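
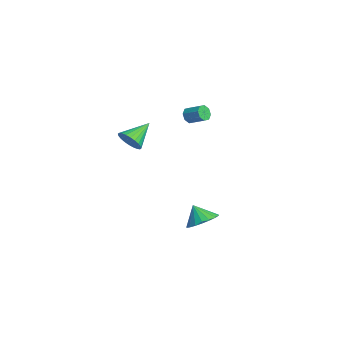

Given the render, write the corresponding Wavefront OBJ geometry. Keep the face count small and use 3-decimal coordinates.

v -0.613 -4.55 -0.323
v 0.045 -4.08 -0.459
v -1.347 -3.27 0.543
v -0.135 -4.011 -0.714
v -0.388 -4.023 -0.91
v -0.675 -4.116 -1.016
v -0.953 -4.275 -1.017
v -1.179 -4.476 -0.912
v -1.318 -4.688 -0.717
v -1.351 -4.879 -0.462
v -1.271 -5.019 -0.186
v -1.091 -5.089 0.069
v -0.838 -5.076 0.265
v -0.551 -4.983 0.371
v -0.273 -4.824 0.371
v -0.047 -4.623 0.266
v 0.093 -4.412 0.072
v 0.125 -4.221 -0.183
v 3.956 -1.635 -4.409
v 4.705 -2.222 -4.221
v 3.404 -2.025 -3.431
v 4.814 -1.859 -4.014
v 4.752 -1.451 -3.887
v 4.533 -1.08 -3.862
v 4.2 -0.818 -3.946
v 3.819 -0.719 -4.122
v 3.465 -0.801 -4.355
v 3.208 -1.048 -4.598
v 3.099 -1.411 -4.804
v 3.16 -1.819 -4.932
v 3.379 -2.19 -4.957
v 3.713 -2.452 -4.873
v 4.094 -2.551 -4.697
v 4.448 -2.469 -4.464
v -3.907 -0.358 -0.524
v -3.528 -0.456 -0.938
v -2.814 0.24 -0.45
v -3.193 0.338 -0.036
v -3.792 -0.121 -1.03
v -3.079 0.575 -0.542
v -4.124 0.075 -0.825
v -3.41 0.771 -0.337
v -4.328 0.017 -0.444
v -3.614 0.714 0.044
v -4.286 -0.26 -0.11
v -3.572 0.436 0.378
v -4.021 -0.595 -0.018
v -3.308 0.101 0.47
v -3.69 -0.791 -0.223
v -2.976 -0.095 0.265
v -3.486 -0.734 -0.604
v -2.772 -0.037 -0.116
f 2 1 4
f 2 4 3
f 4 1 5
f 4 5 3
f 5 1 6
f 5 6 3
f 6 1 7
f 6 7 3
f 7 1 8
f 7 8 3
f 8 1 9
f 8 9 3
f 9 1 10
f 9 10 3
f 10 1 11
f 10 11 3
f 11 1 12
f 11 12 3
f 12 1 13
f 12 13 3
f 13 1 14
f 13 14 3
f 14 1 15
f 14 15 3
f 15 1 16
f 15 16 3
f 16 1 17
f 16 17 3
f 17 1 18
f 17 18 3
f 18 1 2
f 18 2 3
f 20 19 22
f 20 22 21
f 22 19 23
f 22 23 21
f 23 19 24
f 23 24 21
f 24 19 25
f 24 25 21
f 25 19 26
f 25 26 21
f 26 19 27
f 26 27 21
f 27 19 28
f 27 28 21
f 28 19 29
f 28 29 21
f 29 19 30
f 29 30 21
f 30 19 31
f 30 31 21
f 31 19 32
f 31 32 21
f 32 19 33
f 32 33 21
f 33 19 34
f 33 34 21
f 34 19 20
f 34 20 21
f 36 35 39
f 36 39 37
f 37 39 40
f 37 40 38
f 39 35 41
f 39 41 40
f 40 41 42
f 40 42 38
f 41 35 43
f 41 43 42
f 42 43 44
f 42 44 38
f 43 35 45
f 43 45 44
f 44 45 46
f 44 46 38
f 45 35 47
f 45 47 46
f 46 47 48
f 46 48 38
f 47 35 49
f 47 49 48
f 48 49 50
f 48 50 38
f 49 35 51
f 49 51 50
f 50 51 52
f 50 52 38
f 51 35 36
f 51 36 52
f 52 36 37
f 52 37 38



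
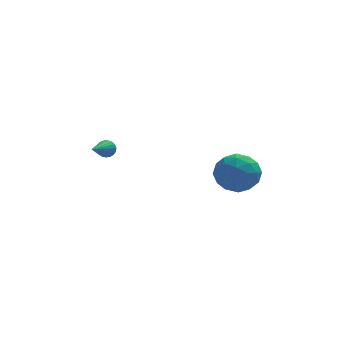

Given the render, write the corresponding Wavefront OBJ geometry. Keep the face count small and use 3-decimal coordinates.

v -3.238 3.51 -2.125
v -3.06 3.207 -2.535
v -4.042 2.05 -1.395
v -2.892 3.189 -2.387
v -2.784 3.226 -2.194
v -2.755 3.312 -1.988
v -2.809 3.433 -1.807
v -2.937 3.567 -1.68
v -3.117 3.691 -1.631
v -3.319 3.784 -1.666
v -3.506 3.829 -1.782
v -3.647 3.82 -1.956
v -3.717 3.757 -2.16
v -3.705 3.651 -2.357
v -3.611 3.521 -2.515
v -3.454 3.389 -2.605
v -3.258 3.278 -2.612
v 1.804 1.267 -3
v 2.517 1.907 -2.178
v 3.463 0.293 -3.682
v 4.176 0.933 -2.86
v 3.359 0.066 -2.445
v 2.333 0.668 -2.024
v 3.647 1.532 -3.836
v 2.621 2.134 -3.415
v 3.656 2.07 -2.695
v 3.478 1.164 -1.835
v 2.502 1.036 -4.025
v 2.324 0.13 -3.165
v 2.015 1.672 -2.529
v 3.965 0.528 -3.331
v 3.485 0.018 -3.087
v 3.904 0.394 -2.604
v 1.907 0.944 -2.438
v 2.326 1.32 -1.955
v 2.821 0.238 -2.112
v 3.654 0.88 -3.905
v 4.073 1.256 -3.422
v 2.076 1.806 -3.256
v 2.495 2.182 -2.773
v 3.159 1.962 -3.748
v 3.103 2.144 -2.35
v 4.079 1.572 -2.751
v 3.768 1.924 -3.325
v 3.165 2.278 -3.077
v 2.999 1.612 -1.845
v 3.974 1.039 -2.246
v 3.493 0.53 -2.002
v 2.891 0.884 -1.754
v 3.668 1.708 -2.149
v 2.006 1.161 -3.614
v 2.981 0.588 -4.015
v 3.089 1.316 -4.106
v 2.487 1.67 -3.858
v 1.901 0.628 -3.109
v 2.877 0.056 -3.51
v 2.815 -0.078 -2.783
v 2.212 0.276 -2.535
v 2.312 0.492 -3.711
f 2 1 4
f 2 4 3
f 4 1 5
f 4 5 3
f 5 1 6
f 5 6 3
f 6 1 7
f 6 7 3
f 7 1 8
f 7 8 3
f 8 1 9
f 8 9 3
f 9 1 10
f 9 10 3
f 10 1 11
f 10 11 3
f 11 1 12
f 11 12 3
f 12 1 13
f 12 13 3
f 13 1 14
f 13 14 3
f 14 1 15
f 14 15 3
f 15 1 16
f 15 16 3
f 16 1 17
f 16 17 3
f 17 1 2
f 17 2 3
f 18 55 34
f 55 29 58
f 34 58 23
f 55 58 34
f 18 34 30
f 34 23 35
f 30 35 19
f 34 35 30
f 18 30 39
f 30 19 40
f 39 40 25
f 30 40 39
f 18 39 51
f 39 25 54
f 51 54 28
f 39 54 51
f 18 51 55
f 51 28 59
f 55 59 29
f 51 59 55
f 19 35 46
f 35 23 49
f 46 49 27
f 35 49 46
f 23 58 36
f 58 29 57
f 36 57 22
f 58 57 36
f 29 59 56
f 59 28 52
f 56 52 20
f 59 52 56
f 28 54 53
f 54 25 41
f 53 41 24
f 54 41 53
f 25 40 45
f 40 19 42
f 45 42 26
f 40 42 45
f 21 47 33
f 47 27 48
f 33 48 22
f 47 48 33
f 21 33 31
f 33 22 32
f 31 32 20
f 33 32 31
f 21 31 38
f 31 20 37
f 38 37 24
f 31 37 38
f 21 38 43
f 38 24 44
f 43 44 26
f 38 44 43
f 21 43 47
f 43 26 50
f 47 50 27
f 43 50 47
f 22 48 36
f 48 27 49
f 36 49 23
f 48 49 36
f 20 32 56
f 32 22 57
f 56 57 29
f 32 57 56
f 24 37 53
f 37 20 52
f 53 52 28
f 37 52 53
f 26 44 45
f 44 24 41
f 45 41 25
f 44 41 45
f 27 50 46
f 50 26 42
f 46 42 19
f 50 42 46



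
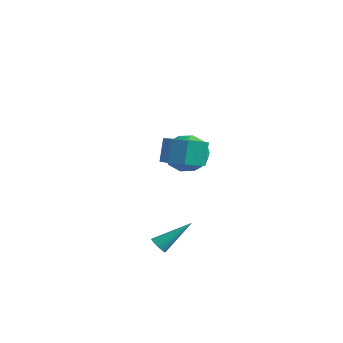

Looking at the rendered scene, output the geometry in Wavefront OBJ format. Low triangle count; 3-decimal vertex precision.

v -4.054 4.314 -1.6
v -2.907 3.871 -1.639
v -4.713 2.689 -2.541
v -3.566 2.246 -2.58
v -4.157 2.328 -1.505
v -3.75 3.333 -0.923
v -3.87 3.227 -3.257
v -3.463 4.232 -2.675
v -2.793 3.2 -2.663
v -2.97 2.644 -1.58
v -4.65 3.916 -2.6
v -4.827 3.36 -1.517
v -3.423 4.235 -1.537
v -4.197 2.325 -2.643
v -4.545 2.373 -2.011
v -3.87 2.113 -2.034
v -3.918 3.919 -1.116
v -3.244 3.659 -1.139
v -3.978 2.751 -1.06
v -4.376 2.901 -3.041
v -3.702 2.641 -3.064
v -3.75 4.447 -2.146
v -3.075 4.187 -2.169
v -3.642 3.809 -3.12
v -2.682 3.581 -2.162
v -3.069 2.625 -2.715
v -3.248 3.202 -3.113
v -3.008 3.792 -2.771
v -2.786 3.254 -1.525
v -3.173 2.299 -2.079
v -3.52 2.347 -1.446
v -3.281 2.937 -1.104
v -2.719 2.859 -2.127
v -4.447 4.261 -2.101
v -4.834 3.306 -2.655
v -4.339 3.623 -3.076
v -4.1 4.213 -2.734
v -4.551 3.935 -1.465
v -4.938 2.979 -2.018
v -4.612 2.768 -1.409
v -4.372 3.358 -1.067
v -4.901 3.701 -2.053
v -0.079 -3.301 -4.017
v 0.349 -3.577 -3.984
v 0.759 -1.859 -2.823
v 0.385 -3.436 -4.179
v 0.316 -3.264 -4.338
v 0.155 -3.1 -4.423
v -0.058 -2.983 -4.415
v -0.277 -2.938 -4.316
v -0.45 -2.976 -4.148
v -0.538 -3.089 -3.95
v -0.521 -3.25 -3.767
v -0.402 -3.423 -3.642
v -0.21 -3.568 -3.602
v 0.013 -3.651 -3.658
v 0.214 -3.654 -3.795
v -0.366 -1.193 0.487
v 0.32 -1.861 0.987
v 0.032 -1.255 2.193
v -0.654 -0.587 1.693
v 0.687 -1.168 0.726
v 0.399 -0.562 1.932
v 0.437 -0.489 0.325
v 0.149 0.117 1.531
v -0.283 -0.223 0.019
v -0.571 0.383 1.225
v -1.052 -0.525 -0.013
v -1.34 0.081 1.193
v -1.419 -1.218 0.248
v -1.707 -0.612 1.454
v -1.169 -1.897 0.649
v -1.457 -1.291 1.855
v -0.449 -2.163 0.955
v -0.737 -1.557 2.161
f 1 38 17
f 38 12 41
f 17 41 6
f 38 41 17
f 1 17 13
f 17 6 18
f 13 18 2
f 17 18 13
f 1 13 22
f 13 2 23
f 22 23 8
f 13 23 22
f 1 22 34
f 22 8 37
f 34 37 11
f 22 37 34
f 1 34 38
f 34 11 42
f 38 42 12
f 34 42 38
f 2 18 29
f 18 6 32
f 29 32 10
f 18 32 29
f 6 41 19
f 41 12 40
f 19 40 5
f 41 40 19
f 12 42 39
f 42 11 35
f 39 35 3
f 42 35 39
f 11 37 36
f 37 8 24
f 36 24 7
f 37 24 36
f 8 23 28
f 23 2 25
f 28 25 9
f 23 25 28
f 4 30 16
f 30 10 31
f 16 31 5
f 30 31 16
f 4 16 14
f 16 5 15
f 14 15 3
f 16 15 14
f 4 14 21
f 14 3 20
f 21 20 7
f 14 20 21
f 4 21 26
f 21 7 27
f 26 27 9
f 21 27 26
f 4 26 30
f 26 9 33
f 30 33 10
f 26 33 30
f 5 31 19
f 31 10 32
f 19 32 6
f 31 32 19
f 3 15 39
f 15 5 40
f 39 40 12
f 15 40 39
f 7 20 36
f 20 3 35
f 36 35 11
f 20 35 36
f 9 27 28
f 27 7 24
f 28 24 8
f 27 24 28
f 10 33 29
f 33 9 25
f 29 25 2
f 33 25 29
f 44 43 46
f 44 46 45
f 46 43 47
f 46 47 45
f 47 43 48
f 47 48 45
f 48 43 49
f 48 49 45
f 49 43 50
f 49 50 45
f 50 43 51
f 50 51 45
f 51 43 52
f 51 52 45
f 52 43 53
f 52 53 45
f 53 43 54
f 53 54 45
f 54 43 55
f 54 55 45
f 55 43 56
f 55 56 45
f 56 43 57
f 56 57 45
f 57 43 44
f 57 44 45
f 59 58 62
f 59 62 60
f 60 62 63
f 60 63 61
f 62 58 64
f 62 64 63
f 63 64 65
f 63 65 61
f 64 58 66
f 64 66 65
f 65 66 67
f 65 67 61
f 66 58 68
f 66 68 67
f 67 68 69
f 67 69 61
f 68 58 70
f 68 70 69
f 69 70 71
f 69 71 61
f 70 58 72
f 70 72 71
f 71 72 73
f 71 73 61
f 72 58 74
f 72 74 73
f 73 74 75
f 73 75 61
f 74 58 59
f 74 59 75
f 75 59 60
f 75 60 61



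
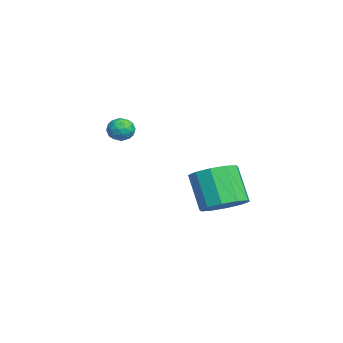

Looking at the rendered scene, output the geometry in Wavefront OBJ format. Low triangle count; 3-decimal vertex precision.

v -3.332 -1.653 -1.053
v -2.991 -1.981 -0.56
v -4.109 -2.439 -1.04
v -3.768 -2.767 -0.547
v -4.071 -2.169 -0.413
v -3.59 -1.683 -0.421
v -3.51 -2.737 -1.179
v -3.029 -2.251 -1.187
v -3.101 -2.651 -0.638
v -3.448 -2.3 -0.164
v -3.652 -2.12 -1.436
v -3.999 -1.769 -0.962
v -3.093 -1.748 -0.808
v -4.007 -2.672 -0.792
v -4.185 -2.32 -0.713
v -3.984 -2.513 -0.424
v -3.445 -1.573 -0.726
v -3.245 -1.766 -0.437
v -3.879 -1.876 -0.35
v -3.855 -2.654 -1.163
v -3.655 -2.847 -0.874
v -3.116 -1.907 -1.176
v -2.915 -2.1 -0.887
v -3.221 -2.544 -1.25
v -2.957 -2.335 -0.564
v -3.415 -2.797 -0.556
v -3.263 -2.779 -0.927
v -2.98 -2.493 -0.932
v -3.161 -2.128 -0.286
v -3.618 -2.591 -0.277
v -3.796 -2.239 -0.199
v -3.513 -1.953 -0.204
v -3.226 -2.522 -0.331
v -3.482 -1.829 -1.323
v -3.939 -2.292 -1.314
v -3.587 -2.467 -1.396
v -3.304 -2.181 -1.401
v -3.685 -1.623 -1.044
v -4.143 -2.085 -1.036
v -4.12 -1.927 -0.668
v -3.837 -1.641 -0.673
v -3.874 -1.898 -1.269
v 1.968 2.005 -3.23
v 2.704 1.249 -2.996
v 1.747 0.819 -1.376
v 1.012 1.575 -1.61
v 2.906 1.825 -2.725
v 1.949 1.394 -1.104
v 2.749 2.469 -2.646
v 1.793 2.039 -1.026
v 2.295 2.936 -2.79
v 1.338 2.506 -1.17
v 1.716 3.047 -3.102
v 0.759 2.617 -1.482
v 1.233 2.761 -3.464
v 0.276 2.331 -1.844
v 1.031 2.186 -3.736
v 0.074 1.755 -2.115
v 1.187 1.541 -3.814
v 0.231 1.111 -2.194
v 1.642 1.074 -3.67
v 0.685 0.644 -2.05
v 2.221 0.963 -3.358
v 1.264 0.533 -1.738
f 1 38 17
f 38 12 41
f 17 41 6
f 38 41 17
f 1 17 13
f 17 6 18
f 13 18 2
f 17 18 13
f 1 13 22
f 13 2 23
f 22 23 8
f 13 23 22
f 1 22 34
f 22 8 37
f 34 37 11
f 22 37 34
f 1 34 38
f 34 11 42
f 38 42 12
f 34 42 38
f 2 18 29
f 18 6 32
f 29 32 10
f 18 32 29
f 6 41 19
f 41 12 40
f 19 40 5
f 41 40 19
f 12 42 39
f 42 11 35
f 39 35 3
f 42 35 39
f 11 37 36
f 37 8 24
f 36 24 7
f 37 24 36
f 8 23 28
f 23 2 25
f 28 25 9
f 23 25 28
f 4 30 16
f 30 10 31
f 16 31 5
f 30 31 16
f 4 16 14
f 16 5 15
f 14 15 3
f 16 15 14
f 4 14 21
f 14 3 20
f 21 20 7
f 14 20 21
f 4 21 26
f 21 7 27
f 26 27 9
f 21 27 26
f 4 26 30
f 26 9 33
f 30 33 10
f 26 33 30
f 5 31 19
f 31 10 32
f 19 32 6
f 31 32 19
f 3 15 39
f 15 5 40
f 39 40 12
f 15 40 39
f 7 20 36
f 20 3 35
f 36 35 11
f 20 35 36
f 9 27 28
f 27 7 24
f 28 24 8
f 27 24 28
f 10 33 29
f 33 9 25
f 29 25 2
f 33 25 29
f 44 43 47
f 44 47 45
f 45 47 48
f 45 48 46
f 47 43 49
f 47 49 48
f 48 49 50
f 48 50 46
f 49 43 51
f 49 51 50
f 50 51 52
f 50 52 46
f 51 43 53
f 51 53 52
f 52 53 54
f 52 54 46
f 53 43 55
f 53 55 54
f 54 55 56
f 54 56 46
f 55 43 57
f 55 57 56
f 56 57 58
f 56 58 46
f 57 43 59
f 57 59 58
f 58 59 60
f 58 60 46
f 59 43 61
f 59 61 60
f 60 61 62
f 60 62 46
f 61 43 63
f 61 63 62
f 62 63 64
f 62 64 46
f 63 43 44
f 63 44 64
f 64 44 45
f 64 45 46



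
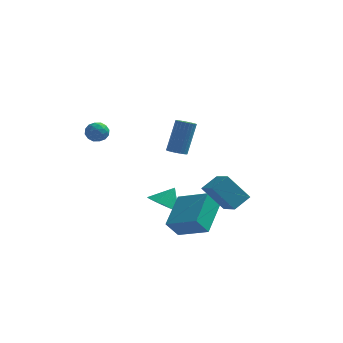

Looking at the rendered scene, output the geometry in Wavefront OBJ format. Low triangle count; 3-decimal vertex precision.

v -2.939 -1.157 4.145
v -2.702 -1.521 3.644
v -3.918 -1.559 3.976
v -3.681 -1.923 3.475
v -3.507 -2.064 4.098
v -2.902 -1.816 4.203
v -3.718 -1.264 3.417
v -3.113 -1.016 3.522
v -3.184 -1.587 3.194
v -3.054 -2.082 3.615
v -3.566 -0.998 4.005
v -3.436 -1.493 4.426
v -2.735 -1.304 3.91
v -3.885 -1.776 3.71
v -3.783 -1.86 4.077
v -3.644 -2.073 3.782
v -2.852 -1.477 4.238
v -2.713 -1.691 3.944
v -3.186 -2.01 4.21
v -3.907 -1.389 3.676
v -3.768 -1.603 3.382
v -2.976 -1.007 3.838
v -2.837 -1.22 3.543
v -3.434 -1.07 3.41
v -2.879 -1.556 3.351
v -3.454 -1.793 3.251
v -3.476 -1.405 3.217
v -3.12 -1.259 3.279
v -2.802 -1.847 3.598
v -3.378 -2.083 3.499
v -3.275 -2.167 3.865
v -2.92 -2.021 3.926
v -3.085 -1.886 3.334
v -3.242 -0.997 4.121
v -3.818 -1.233 4.022
v -3.7 -1.059 3.694
v -3.345 -0.913 3.755
v -3.166 -1.287 4.369
v -3.741 -1.524 4.269
v -3.5 -1.821 4.341
v -3.144 -1.675 4.403
v -3.535 -1.194 4.286
v -0.07 2.467 0.842
v 0.38 2.124 0.904
v 0.721 2.909 2.799
v 0.27 3.253 2.738
v 0.475 2.303 0.812
v 0.815 3.088 2.708
v 0.486 2.507 0.726
v 0.827 3.293 2.621
v 0.413 2.706 0.657
v 0.754 3.491 2.552
v 0.266 2.868 0.616
v 0.607 3.653 2.511
v 0.068 2.969 0.609
v 0.409 3.754 2.505
v -0.151 2.994 0.639
v 0.19 3.779 2.534
v -0.358 2.938 0.699
v -0.017 3.724 2.594
v -0.521 2.811 0.781
v -0.18 3.596 2.676
v -0.615 2.632 0.872
v -0.275 3.417 2.768
v -0.627 2.427 0.959
v -0.286 3.213 2.854
v -0.554 2.229 1.028
v -0.213 3.014 2.923
v -0.407 2.067 1.069
v -0.066 2.852 2.964
v -0.209 1.966 1.075
v 0.132 2.751 2.971
v 0.01 1.941 1.046
v 0.351 2.726 2.941
v 0.217 1.996 0.986
v 0.558 2.782 2.881
v 4.035 -3.124 -0.147
v 2.896 -3.163 1.208
v 3.288 -2.047 -0.744
v 2.149 -2.087 0.61
v 4.671 -2.373 0.41
v 3.532 -2.413 1.764
v 3.924 -1.297 -0.188
v 2.785 -1.336 1.167
v 0.479 -2.792 -1.766
v 2.144 -3.365 -1.053
v 0.706 -0.866 -0.748
v 2.372 -1.439 -0.036
v 1.028 -2.361 -2.704
v 2.694 -2.934 -1.992
v 1.256 -0.435 -1.687
v 2.921 -1.008 -0.974
v -0.391 0.486 -2.098
v 0.288 0.844 -2.658
v 0.131 1.054 -1.102
v -0.038 1.16 -2.667
v -0.445 1.322 -2.546
v -0.84 1.293 -2.322
v -1.132 1.079 -2.047
v -1.254 0.729 -1.784
v -1.179 0.324 -1.593
v -0.923 -0.045 -1.517
v -0.545 -0.291 -1.575
v -0.132 -0.36 -1.752
v 0.221 -0.234 -2.009
v 0.435 0.056 -2.286
v 0.459 0.445 -2.52
f 1 38 17
f 38 12 41
f 17 41 6
f 38 41 17
f 1 17 13
f 17 6 18
f 13 18 2
f 17 18 13
f 1 13 22
f 13 2 23
f 22 23 8
f 13 23 22
f 1 22 34
f 22 8 37
f 34 37 11
f 22 37 34
f 1 34 38
f 34 11 42
f 38 42 12
f 34 42 38
f 2 18 29
f 18 6 32
f 29 32 10
f 18 32 29
f 6 41 19
f 41 12 40
f 19 40 5
f 41 40 19
f 12 42 39
f 42 11 35
f 39 35 3
f 42 35 39
f 11 37 36
f 37 8 24
f 36 24 7
f 37 24 36
f 8 23 28
f 23 2 25
f 28 25 9
f 23 25 28
f 4 30 16
f 30 10 31
f 16 31 5
f 30 31 16
f 4 16 14
f 16 5 15
f 14 15 3
f 16 15 14
f 4 14 21
f 14 3 20
f 21 20 7
f 14 20 21
f 4 21 26
f 21 7 27
f 26 27 9
f 21 27 26
f 4 26 30
f 26 9 33
f 30 33 10
f 26 33 30
f 5 31 19
f 31 10 32
f 19 32 6
f 31 32 19
f 3 15 39
f 15 5 40
f 39 40 12
f 15 40 39
f 7 20 36
f 20 3 35
f 36 35 11
f 20 35 36
f 9 27 28
f 27 7 24
f 28 24 8
f 27 24 28
f 10 33 29
f 33 9 25
f 29 25 2
f 33 25 29
f 44 43 47
f 44 47 45
f 45 47 48
f 45 48 46
f 47 43 49
f 47 49 48
f 48 49 50
f 48 50 46
f 49 43 51
f 49 51 50
f 50 51 52
f 50 52 46
f 51 43 53
f 51 53 52
f 52 53 54
f 52 54 46
f 53 43 55
f 53 55 54
f 54 55 56
f 54 56 46
f 55 43 57
f 55 57 56
f 56 57 58
f 56 58 46
f 57 43 59
f 57 59 58
f 58 59 60
f 58 60 46
f 59 43 61
f 59 61 60
f 60 61 62
f 60 62 46
f 61 43 63
f 61 63 62
f 62 63 64
f 62 64 46
f 63 43 65
f 63 65 64
f 64 65 66
f 64 66 46
f 65 43 67
f 65 67 66
f 66 67 68
f 66 68 46
f 67 43 69
f 67 69 68
f 68 69 70
f 68 70 46
f 69 43 71
f 69 71 70
f 70 71 72
f 70 72 46
f 71 43 73
f 71 73 72
f 72 73 74
f 72 74 46
f 73 43 75
f 73 75 74
f 74 75 76
f 74 76 46
f 75 43 44
f 75 44 76
f 76 44 45
f 76 45 46
f 78 80 77
f 81 78 77
f 77 80 79
f 79 81 77
f 78 84 80
f 82 78 81
f 82 84 78
f 80 84 79
f 83 81 79
f 79 84 83
f 83 82 81
f 84 82 83
f 86 88 85
f 89 86 85
f 85 88 87
f 87 89 85
f 86 92 88
f 90 86 89
f 90 92 86
f 88 92 87
f 91 89 87
f 87 92 91
f 91 90 89
f 92 90 91
f 94 93 96
f 94 96 95
f 96 93 97
f 96 97 95
f 97 93 98
f 97 98 95
f 98 93 99
f 98 99 95
f 99 93 100
f 99 100 95
f 100 93 101
f 100 101 95
f 101 93 102
f 101 102 95
f 102 93 103
f 102 103 95
f 103 93 104
f 103 104 95
f 104 93 105
f 104 105 95
f 105 93 106
f 105 106 95
f 106 93 107
f 106 107 95
f 107 93 94
f 107 94 95



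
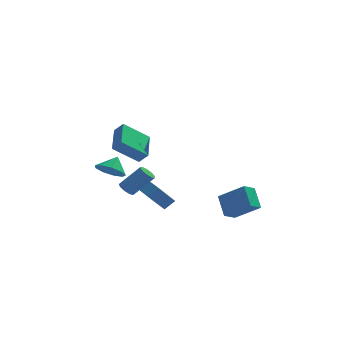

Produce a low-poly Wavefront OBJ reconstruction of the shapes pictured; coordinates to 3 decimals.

v 3.023 -2.219 -4.079
v 4.52 -2.928 -2.975
v 2.667 -1.171 -2.923
v 4.164 -1.881 -1.82
v 3.656 -1.539 -4.5
v 5.153 -2.249 -3.397
v 3.3 -0.492 -3.345
v 4.797 -1.201 -2.241
v -3.881 2.875 -2.361
v -3.134 3.228 -2.977
v -3.439 3.585 -1.419
v -3.701 3.643 -3.024
v -4.352 3.699 -2.761
v -4.783 3.37 -2.311
v -4.792 2.809 -1.885
v -4.374 2.279 -1.682
v -3.726 2.028 -1.797
v -3.15 2.174 -2.176
v -2.916 2.647 -2.642
v -0.48 -0.809 -4.129
v -1.424 -1.644 -2.761
v -1.231 0.453 -3.877
v -2.175 -0.382 -2.509
v 0.135 -0.558 -3.551
v -0.809 -1.393 -2.183
v -0.616 0.704 -3.299
v -1.56 -0.131 -1.931
v -3.521 -1.086 0.856
v -3.497 0.903 1.672
v -1.978 -0.608 -0.357
v -1.954 1.381 0.459
v -2.966 -1.341 1.461
v -2.942 0.648 2.277
v -1.423 -0.863 0.248
v -1.399 1.126 1.064
v -2.683 -1.609 -2.217
v -2.271 -1.431 -2.601
v -1.026 -1.393 -1.247
v -1.437 -1.571 -0.863
v -2.457 -1.112 -2.439
v -1.211 -1.073 -1.085
v -2.748 -1.025 -2.173
v -1.502 -0.986 -0.82
v -3.009 -1.211 -1.928
v -1.763 -1.173 -0.575
v -3.117 -1.584 -1.818
v -1.871 -1.545 -0.464
v -3.022 -1.969 -1.894
v -1.776 -1.93 -0.541
v -2.768 -2.185 -2.122
v -1.523 -2.147 -0.768
v -2.475 -2.132 -2.394
v -1.229 -2.094 -1.04
v -2.278 -1.835 -2.583
v -1.033 -1.796 -1.229
f 2 4 1
f 5 2 1
f 1 4 3
f 3 5 1
f 2 8 4
f 6 2 5
f 6 8 2
f 4 8 3
f 7 5 3
f 3 8 7
f 7 6 5
f 8 6 7
f 10 9 12
f 10 12 11
f 12 9 13
f 12 13 11
f 13 9 14
f 13 14 11
f 14 9 15
f 14 15 11
f 15 9 16
f 15 16 11
f 16 9 17
f 16 17 11
f 17 9 18
f 17 18 11
f 18 9 19
f 18 19 11
f 19 9 10
f 19 10 11
f 21 23 20
f 24 21 20
f 20 23 22
f 22 24 20
f 21 27 23
f 25 21 24
f 25 27 21
f 23 27 22
f 26 24 22
f 22 27 26
f 26 25 24
f 27 25 26
f 29 31 28
f 32 29 28
f 28 31 30
f 30 32 28
f 29 35 31
f 33 29 32
f 33 35 29
f 31 35 30
f 34 32 30
f 30 35 34
f 34 33 32
f 35 33 34
f 37 36 40
f 37 40 38
f 38 40 41
f 38 41 39
f 40 36 42
f 40 42 41
f 41 42 43
f 41 43 39
f 42 36 44
f 42 44 43
f 43 44 45
f 43 45 39
f 44 36 46
f 44 46 45
f 45 46 47
f 45 47 39
f 46 36 48
f 46 48 47
f 47 48 49
f 47 49 39
f 48 36 50
f 48 50 49
f 49 50 51
f 49 51 39
f 50 36 52
f 50 52 51
f 51 52 53
f 51 53 39
f 52 36 54
f 52 54 53
f 53 54 55
f 53 55 39
f 54 36 37
f 54 37 55
f 55 37 38
f 55 38 39



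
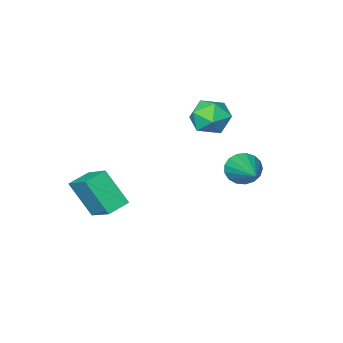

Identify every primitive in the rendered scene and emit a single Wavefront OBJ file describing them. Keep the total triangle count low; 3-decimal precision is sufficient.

v 1.499 -2.184 -3.468
v 1.951 -3.055 -2.08
v 1.534 -0.9 -2.674
v 1.985 -1.771 -1.286
v 2.415 -2.069 -3.694
v 2.866 -2.94 -2.306
v 2.449 -0.785 -2.9
v 2.901 -1.656 -1.512
v -1.942 -0.171 0.213
v -1.195 -0.619 0.362
v -2.605 -0.941 1.218
v -1.858 -1.389 1.367
v -1.915 -0.537 1.594
v -1.506 -0.061 0.972
v -2.294 -1.499 0.608
v -1.885 -1.023 -0.014
v -1.413 -1.439 0.606
v -1.179 -0.845 1.216
v -2.621 -0.715 0.364
v -2.387 -0.121 0.974
v -2.472 0.522 -1.5
v -2.085 0.628 -2.098
v -1.688 2.398 -0.66
v -2.386 0.784 -2.165
v -2.705 0.88 -2.08
v -2.972 0.893 -1.862
v -3.124 0.822 -1.561
v -3.127 0.682 -1.246
v -2.979 0.505 -0.99
v -2.716 0.333 -0.85
v -2.397 0.203 -0.859
v -2.095 0.147 -1.015
v -1.879 0.177 -1.283
v -1.8 0.285 -1.6
v -1.874 0.448 -1.894
f 2 4 1
f 5 2 1
f 1 4 3
f 3 5 1
f 2 8 4
f 6 2 5
f 6 8 2
f 4 8 3
f 7 5 3
f 3 8 7
f 7 6 5
f 8 6 7
f 9 20 14
f 9 14 10
f 9 10 16
f 9 16 19
f 9 19 20
f 10 14 18
f 14 20 13
f 20 19 11
f 19 16 15
f 16 10 17
f 12 18 13
f 12 13 11
f 12 11 15
f 12 15 17
f 12 17 18
f 13 18 14
f 11 13 20
f 15 11 19
f 17 15 16
f 18 17 10
f 22 21 24
f 22 24 23
f 24 21 25
f 24 25 23
f 25 21 26
f 25 26 23
f 26 21 27
f 26 27 23
f 27 21 28
f 27 28 23
f 28 21 29
f 28 29 23
f 29 21 30
f 29 30 23
f 30 21 31
f 30 31 23
f 31 21 32
f 31 32 23
f 32 21 33
f 32 33 23
f 33 21 34
f 33 34 23
f 34 21 35
f 34 35 23
f 35 21 22
f 35 22 23



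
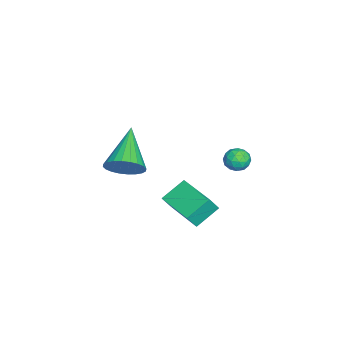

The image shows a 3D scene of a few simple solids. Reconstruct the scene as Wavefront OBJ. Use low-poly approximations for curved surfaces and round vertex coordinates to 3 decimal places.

v 0.496 -3.258 -0.148
v 0.934 -2.949 0.55
v -1.316 -3.302 1.008
v 0.832 -2.657 0.401
v 0.678 -2.457 0.168
v 0.497 -2.379 -0.113
v 0.316 -2.434 -0.4
v 0.162 -2.615 -0.648
v 0.059 -2.894 -0.82
v 0.023 -3.229 -0.889
v 0.058 -3.567 -0.846
v 0.161 -3.859 -0.696
v 0.314 -4.059 -0.463
v 0.495 -4.137 -0.182
v 0.677 -4.082 0.104
v 0.83 -3.901 0.352
v 0.933 -3.622 0.524
v 0.97 -3.288 0.593
v -3.7 1.235 -2.578
v -3.343 1.172 -2.062
v -4.097 0.308 -2.418
v -3.74 0.245 -1.902
v -4.214 0.661 -1.908
v -3.968 1.234 -2.007
v -3.472 0.246 -2.473
v -3.226 0.819 -2.572
v -3.202 0.56 -1.997
v -3.66 0.817 -1.648
v -3.78 0.663 -2.832
v -4.238 0.92 -2.483
v -3.487 1.285 -2.334
v -3.953 0.195 -2.146
v -4.232 0.44 -2.149
v -4.022 0.403 -1.846
v -3.854 1.321 -2.302
v -3.644 1.284 -1.999
v -4.156 0.984 -1.908
v -3.796 0.196 -2.481
v -3.586 0.159 -2.178
v -3.418 1.077 -2.634
v -3.208 1.04 -2.331
v -3.284 0.496 -2.572
v -3.194 0.888 -1.993
v -3.427 0.343 -1.898
v -3.269 0.344 -2.234
v -3.125 0.681 -2.292
v -3.463 1.039 -1.788
v -3.696 0.494 -1.693
v -3.975 0.739 -1.697
v -3.831 1.076 -1.755
v -3.38 0.68 -1.749
v -3.744 0.986 -2.787
v -3.977 0.441 -2.692
v -3.609 0.404 -2.725
v -3.465 0.741 -2.783
v -4.013 1.137 -2.582
v -4.246 0.592 -2.487
v -4.315 0.799 -2.188
v -4.171 1.136 -2.246
v -4.06 0.8 -2.731
v 0.844 -1.323 -2.039
v 1.178 -1.653 -1.307
v 0.14 -0.54 -1.365
v 0.474 -0.87 -0.633
v 2.146 -0.11 -2.087
v 2.48 -0.44 -1.355
v 1.442 0.673 -1.413
v 1.776 0.343 -0.681
f 2 1 4
f 2 4 3
f 4 1 5
f 4 5 3
f 5 1 6
f 5 6 3
f 6 1 7
f 6 7 3
f 7 1 8
f 7 8 3
f 8 1 9
f 8 9 3
f 9 1 10
f 9 10 3
f 10 1 11
f 10 11 3
f 11 1 12
f 11 12 3
f 12 1 13
f 12 13 3
f 13 1 14
f 13 14 3
f 14 1 15
f 14 15 3
f 15 1 16
f 15 16 3
f 16 1 17
f 16 17 3
f 17 1 18
f 17 18 3
f 18 1 2
f 18 2 3
f 19 56 35
f 56 30 59
f 35 59 24
f 56 59 35
f 19 35 31
f 35 24 36
f 31 36 20
f 35 36 31
f 19 31 40
f 31 20 41
f 40 41 26
f 31 41 40
f 19 40 52
f 40 26 55
f 52 55 29
f 40 55 52
f 19 52 56
f 52 29 60
f 56 60 30
f 52 60 56
f 20 36 47
f 36 24 50
f 47 50 28
f 36 50 47
f 24 59 37
f 59 30 58
f 37 58 23
f 59 58 37
f 30 60 57
f 60 29 53
f 57 53 21
f 60 53 57
f 29 55 54
f 55 26 42
f 54 42 25
f 55 42 54
f 26 41 46
f 41 20 43
f 46 43 27
f 41 43 46
f 22 48 34
f 48 28 49
f 34 49 23
f 48 49 34
f 22 34 32
f 34 23 33
f 32 33 21
f 34 33 32
f 22 32 39
f 32 21 38
f 39 38 25
f 32 38 39
f 22 39 44
f 39 25 45
f 44 45 27
f 39 45 44
f 22 44 48
f 44 27 51
f 48 51 28
f 44 51 48
f 23 49 37
f 49 28 50
f 37 50 24
f 49 50 37
f 21 33 57
f 33 23 58
f 57 58 30
f 33 58 57
f 25 38 54
f 38 21 53
f 54 53 29
f 38 53 54
f 27 45 46
f 45 25 42
f 46 42 26
f 45 42 46
f 28 51 47
f 51 27 43
f 47 43 20
f 51 43 47
f 62 64 61
f 65 62 61
f 61 64 63
f 63 65 61
f 62 68 64
f 66 62 65
f 66 68 62
f 64 68 63
f 67 65 63
f 63 68 67
f 67 66 65
f 68 66 67



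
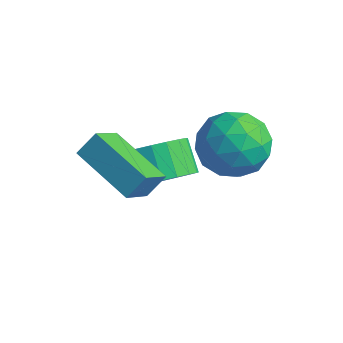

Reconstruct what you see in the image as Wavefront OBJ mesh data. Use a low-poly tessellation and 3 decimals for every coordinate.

v -1.876 -0.714 -1.124
v -1.747 -1.688 -0.319
v -1.647 -0.174 -0.509
v -1.518 -1.148 0.296
v 0.078 -0.912 -1.676
v 0.207 -1.886 -0.871
v 0.307 -0.372 -1.061
v 0.436 -1.346 -0.256
v 0.342 2.554 -0.815
v 1.346 2.588 -0.264
v 0.634 0.772 -1.236
v 1.638 0.806 -0.685
v 0.658 0.875 -0.095
v 0.477 1.976 0.165
v 1.503 1.384 -1.665
v 1.322 2.485 -1.405
v 2.063 1.865 -0.789
v 1.541 1.55 0.181
v 0.439 1.81 -1.681
v -0.083 1.495 -0.711
v 0.818 2.728 -0.503
v 1.162 0.632 -0.997
v 0.585 0.673 -0.651
v 1.176 0.693 -0.327
v 0.308 2.368 -0.25
v 0.898 2.388 0.074
v 0.493 1.381 0.173
v 1.082 0.972 -1.574
v 1.672 0.992 -1.25
v 0.804 2.667 -1.173
v 1.395 2.687 -0.849
v 1.487 1.979 -1.673
v 1.83 2.323 -0.487
v 2.002 1.275 -0.735
v 1.922 1.615 -1.311
v 1.816 2.262 -1.158
v 1.523 2.138 0.083
v 1.695 1.09 -0.164
v 1.119 1.13 0.182
v 1.013 1.778 0.335
v 1.945 1.712 -0.226
v 0.285 2.27 -1.336
v 0.457 1.222 -1.583
v 0.967 1.582 -1.835
v 0.861 2.23 -1.682
v -0.022 2.085 -0.765
v 0.15 1.037 -1.013
v 0.164 1.098 -0.342
v 0.058 1.745 -0.189
v 0.035 1.648 -1.274
v -0.528 0.451 -2.485
v 0.261 0.676 -1.83
v -0.503 1.114 -1.06
v -1.292 0.889 -1.715
v 0.232 1.042 -2.066
v -0.532 1.48 -1.296
v 0.072 1.306 -2.375
v -0.692 1.743 -1.605
v -0.192 1.422 -2.703
v -0.956 1.859 -1.933
v -0.514 1.37 -2.993
v -1.278 1.807 -2.223
v -0.838 1.159 -3.196
v -1.603 1.597 -2.425
v -1.109 0.826 -3.275
v -1.874 1.263 -2.505
v -1.279 0.428 -3.218
v -2.044 0.865 -2.448
v -1.32 0.034 -3.034
v -2.084 0.471 -2.264
v -1.223 -0.288 -2.755
v -1.987 0.15 -1.985
v -1.006 -0.482 -2.43
v -1.771 -0.044 -1.66
v -0.706 -0.515 -2.114
v -1.471 -0.077 -1.344
v -0.376 -0.38 -1.862
v -1.141 0.057 -1.092
v -0.072 -0.102 -1.718
v -0.836 0.335 -0.948
v 0.154 0.272 -1.707
v -0.611 0.709 -0.936
f 2 4 1
f 5 2 1
f 1 4 3
f 3 5 1
f 2 8 4
f 6 2 5
f 6 8 2
f 4 8 3
f 7 5 3
f 3 8 7
f 7 6 5
f 8 6 7
f 9 46 25
f 46 20 49
f 25 49 14
f 46 49 25
f 9 25 21
f 25 14 26
f 21 26 10
f 25 26 21
f 9 21 30
f 21 10 31
f 30 31 16
f 21 31 30
f 9 30 42
f 30 16 45
f 42 45 19
f 30 45 42
f 9 42 46
f 42 19 50
f 46 50 20
f 42 50 46
f 10 26 37
f 26 14 40
f 37 40 18
f 26 40 37
f 14 49 27
f 49 20 48
f 27 48 13
f 49 48 27
f 20 50 47
f 50 19 43
f 47 43 11
f 50 43 47
f 19 45 44
f 45 16 32
f 44 32 15
f 45 32 44
f 16 31 36
f 31 10 33
f 36 33 17
f 31 33 36
f 12 38 24
f 38 18 39
f 24 39 13
f 38 39 24
f 12 24 22
f 24 13 23
f 22 23 11
f 24 23 22
f 12 22 29
f 22 11 28
f 29 28 15
f 22 28 29
f 12 29 34
f 29 15 35
f 34 35 17
f 29 35 34
f 12 34 38
f 34 17 41
f 38 41 18
f 34 41 38
f 13 39 27
f 39 18 40
f 27 40 14
f 39 40 27
f 11 23 47
f 23 13 48
f 47 48 20
f 23 48 47
f 15 28 44
f 28 11 43
f 44 43 19
f 28 43 44
f 17 35 36
f 35 15 32
f 36 32 16
f 35 32 36
f 18 41 37
f 41 17 33
f 37 33 10
f 41 33 37
f 52 51 55
f 52 55 53
f 53 55 56
f 53 56 54
f 55 51 57
f 55 57 56
f 56 57 58
f 56 58 54
f 57 51 59
f 57 59 58
f 58 59 60
f 58 60 54
f 59 51 61
f 59 61 60
f 60 61 62
f 60 62 54
f 61 51 63
f 61 63 62
f 62 63 64
f 62 64 54
f 63 51 65
f 63 65 64
f 64 65 66
f 64 66 54
f 65 51 67
f 65 67 66
f 66 67 68
f 66 68 54
f 67 51 69
f 67 69 68
f 68 69 70
f 68 70 54
f 69 51 71
f 69 71 70
f 70 71 72
f 70 72 54
f 71 51 73
f 71 73 72
f 72 73 74
f 72 74 54
f 73 51 75
f 73 75 74
f 74 75 76
f 74 76 54
f 75 51 77
f 75 77 76
f 76 77 78
f 76 78 54
f 77 51 79
f 77 79 78
f 78 79 80
f 78 80 54
f 79 51 81
f 79 81 80
f 80 81 82
f 80 82 54
f 81 51 52
f 81 52 82
f 82 52 53
f 82 53 54



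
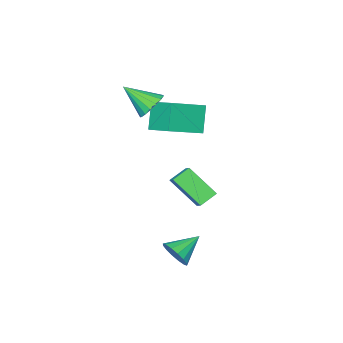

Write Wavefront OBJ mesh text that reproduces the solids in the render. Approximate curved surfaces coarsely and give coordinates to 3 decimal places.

v -2.799 -2.141 1.838
v -2.688 -0.687 2.444
v -4.647 -1.675 1.057
v -4.536 -0.22 1.663
v -2.084 -1.62 0.457
v -1.973 -0.165 1.063
v -3.932 -1.153 -0.324
v -3.821 0.301 0.282
v -2.128 -1.408 2.148
v -1.541 -1.603 1.565
v -1.472 -2.672 3.232
v -1.362 -1.316 1.791
v -1.359 -1.05 2.099
v -1.531 -0.866 2.418
v -1.841 -0.806 2.676
v -2.216 -0.884 2.812
v -2.571 -1.082 2.796
v -2.825 -1.354 2.632
v -2.919 -1.639 2.357
v -2.832 -1.871 2.034
v -2.584 -1.996 1.737
v -2.231 -1.987 1.535
v -1.855 -1.845 1.472
v -2.311 -0.44 -2.67
v -3.227 -0.277 -2.205
v -2.747 0.96 -4.016
v -3.663 1.122 -3.55
v -1.937 0.178 -2.15
v -2.853 0.34 -1.684
v -2.373 1.577 -3.495
v -3.289 1.74 -3.03
v 1.444 3.681 -3.834
v 1.785 4.2 -3.315
v 0.096 3.899 -3.166
v 1.663 4.436 -3.639
v 1.482 4.469 -4.016
v 1.29 4.291 -4.344
v 1.14 3.95 -4.535
v 1.071 3.536 -4.539
v 1.102 3.161 -4.353
v 1.225 2.926 -4.029
v 1.406 2.892 -3.652
v 1.597 3.07 -3.324
v 1.748 3.412 -3.133
v 1.817 3.825 -3.129
f 2 4 1
f 5 2 1
f 1 4 3
f 3 5 1
f 2 8 4
f 6 2 5
f 6 8 2
f 4 8 3
f 7 5 3
f 3 8 7
f 7 6 5
f 8 6 7
f 10 9 12
f 10 12 11
f 12 9 13
f 12 13 11
f 13 9 14
f 13 14 11
f 14 9 15
f 14 15 11
f 15 9 16
f 15 16 11
f 16 9 17
f 16 17 11
f 17 9 18
f 17 18 11
f 18 9 19
f 18 19 11
f 19 9 20
f 19 20 11
f 20 9 21
f 20 21 11
f 21 9 22
f 21 22 11
f 22 9 23
f 22 23 11
f 23 9 10
f 23 10 11
f 25 27 24
f 28 25 24
f 24 27 26
f 26 28 24
f 25 31 27
f 29 25 28
f 29 31 25
f 27 31 26
f 30 28 26
f 26 31 30
f 30 29 28
f 31 29 30
f 33 32 35
f 33 35 34
f 35 32 36
f 35 36 34
f 36 32 37
f 36 37 34
f 37 32 38
f 37 38 34
f 38 32 39
f 38 39 34
f 39 32 40
f 39 40 34
f 40 32 41
f 40 41 34
f 41 32 42
f 41 42 34
f 42 32 43
f 42 43 34
f 43 32 44
f 43 44 34
f 44 32 45
f 44 45 34
f 45 32 33
f 45 33 34



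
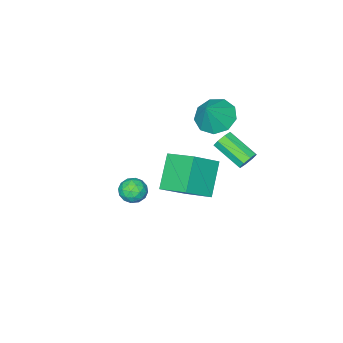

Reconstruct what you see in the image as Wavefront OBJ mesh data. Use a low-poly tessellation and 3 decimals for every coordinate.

v -2.91 -3.594 2.023
v -2.298 -3.041 1.458
v -2.07 -3.346 3.177
v -2.787 -2.646 1.729
v -3.333 -2.695 2.137
v -3.682 -3.165 2.492
v -3.67 -3.835 2.627
v -3.302 -4.393 2.479
v -2.751 -4.577 2.118
v -2.275 -4.301 1.712
v -2.096 -3.694 1.451
v -0.971 -3.456 -2.21
v -2.094 -4.179 -0.845
v -1.17 -1.929 -1.565
v -2.293 -2.652 -0.199
v 0.333 -3.688 -1.261
v -0.79 -4.411 0.105
v 0.134 -2.161 -0.615
v -0.989 -2.884 0.75
v -3.162 -1.734 -0.074
v -2.867 -1.917 -0.501
v -2.644 -3.349 0.267
v -2.938 -3.166 0.694
v -2.629 -1.725 -0.212
v -2.406 -3.157 0.556
v -2.703 -1.538 0.158
v -2.48 -2.97 0.926
v -3.045 -1.466 0.392
v -2.822 -2.898 1.16
v -3.456 -1.551 0.353
v -3.233 -2.983 1.121
v -3.694 -1.743 0.064
v -3.471 -3.175 0.832
v -3.62 -1.93 -0.306
v -3.397 -3.362 0.462
v -3.278 -2.002 -0.54
v -3.055 -3.434 0.228
v 2.32 -2.268 1.081
v 2.745 -1.937 1.484
v 3.155 -2.823 0.656
v 3.58 -2.492 1.059
v 3.146 -2.936 1.319
v 2.63 -2.593 1.582
v 3.27 -2.167 0.558
v 2.754 -1.824 0.821
v 3.332 -1.875 1.161
v 3.256 -2.35 1.631
v 2.644 -2.41 0.509
v 2.568 -2.885 0.979
v 2.459 -2.053 1.32
v 3.441 -2.707 0.82
v 3.185 -2.967 0.973
v 3.436 -2.773 1.21
v 2.392 -2.439 1.377
v 2.642 -2.244 1.614
v 2.877 -2.832 1.518
v 3.258 -2.516 0.526
v 3.508 -2.321 0.763
v 2.464 -1.987 0.93
v 2.715 -1.793 1.167
v 3.023 -1.928 0.622
v 3.055 -1.823 1.367
v 3.545 -2.149 1.117
v 3.363 -1.958 0.822
v 3.06 -1.756 0.977
v 3.01 -2.102 1.643
v 3.5 -2.428 1.393
v 3.245 -2.689 1.547
v 2.942 -2.487 1.701
v 3.355 -2.065 1.453
v 2.4 -2.332 0.747
v 2.89 -2.658 0.497
v 2.958 -2.273 0.439
v 2.655 -2.071 0.593
v 2.355 -2.611 1.023
v 2.845 -2.937 0.773
v 2.84 -3.004 1.163
v 2.537 -2.802 1.318
v 2.545 -2.695 0.687
f 2 1 4
f 2 4 3
f 4 1 5
f 4 5 3
f 5 1 6
f 5 6 3
f 6 1 7
f 6 7 3
f 7 1 8
f 7 8 3
f 8 1 9
f 8 9 3
f 9 1 10
f 9 10 3
f 10 1 11
f 10 11 3
f 11 1 2
f 11 2 3
f 13 15 12
f 16 13 12
f 12 15 14
f 14 16 12
f 13 19 15
f 17 13 16
f 17 19 13
f 15 19 14
f 18 16 14
f 14 19 18
f 18 17 16
f 19 17 18
f 21 20 24
f 21 24 22
f 22 24 25
f 22 25 23
f 24 20 26
f 24 26 25
f 25 26 27
f 25 27 23
f 26 20 28
f 26 28 27
f 27 28 29
f 27 29 23
f 28 20 30
f 28 30 29
f 29 30 31
f 29 31 23
f 30 20 32
f 30 32 31
f 31 32 33
f 31 33 23
f 32 20 34
f 32 34 33
f 33 34 35
f 33 35 23
f 34 20 36
f 34 36 35
f 35 36 37
f 35 37 23
f 36 20 21
f 36 21 37
f 37 21 22
f 37 22 23
f 38 75 54
f 75 49 78
f 54 78 43
f 75 78 54
f 38 54 50
f 54 43 55
f 50 55 39
f 54 55 50
f 38 50 59
f 50 39 60
f 59 60 45
f 50 60 59
f 38 59 71
f 59 45 74
f 71 74 48
f 59 74 71
f 38 71 75
f 71 48 79
f 75 79 49
f 71 79 75
f 39 55 66
f 55 43 69
f 66 69 47
f 55 69 66
f 43 78 56
f 78 49 77
f 56 77 42
f 78 77 56
f 49 79 76
f 79 48 72
f 76 72 40
f 79 72 76
f 48 74 73
f 74 45 61
f 73 61 44
f 74 61 73
f 45 60 65
f 60 39 62
f 65 62 46
f 60 62 65
f 41 67 53
f 67 47 68
f 53 68 42
f 67 68 53
f 41 53 51
f 53 42 52
f 51 52 40
f 53 52 51
f 41 51 58
f 51 40 57
f 58 57 44
f 51 57 58
f 41 58 63
f 58 44 64
f 63 64 46
f 58 64 63
f 41 63 67
f 63 46 70
f 67 70 47
f 63 70 67
f 42 68 56
f 68 47 69
f 56 69 43
f 68 69 56
f 40 52 76
f 52 42 77
f 76 77 49
f 52 77 76
f 44 57 73
f 57 40 72
f 73 72 48
f 57 72 73
f 46 64 65
f 64 44 61
f 65 61 45
f 64 61 65
f 47 70 66
f 70 46 62
f 66 62 39
f 70 62 66



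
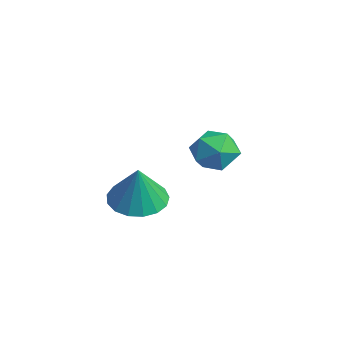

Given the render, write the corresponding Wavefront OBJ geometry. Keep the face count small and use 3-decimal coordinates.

v 1.1 -1.089 0.931
v 1.884 -0.375 0.791
v 1.56 -1.271 2.589
v 1.482 -0.09 0.934
v 0.994 -0.034 1.076
v 0.529 -0.22 1.185
v 0.195 -0.605 1.236
v 0.068 -1.101 1.217
v 0.178 -1.594 1.132
v 0.499 -1.972 1.002
v 0.957 -2.147 0.855
v 1.448 -2.08 0.726
v 1.859 -1.786 0.644
v 2.096 -1.332 0.627
v 2.105 -0.823 0.681
v -1.675 2.98 1.036
v -0.809 3.365 0.66
v -0.811 2.135 2.16
v 0.055 2.52 1.784
v -0.599 3.126 2.279
v -1.133 3.648 1.584
v -0.487 1.852 1.236
v -1.021 2.374 0.541
v -0.074 2.668 0.783
v -0.144 3.455 1.428
v -1.476 2.045 1.392
v -1.546 2.832 2.037
f 2 1 4
f 2 4 3
f 4 1 5
f 4 5 3
f 5 1 6
f 5 6 3
f 6 1 7
f 6 7 3
f 7 1 8
f 7 8 3
f 8 1 9
f 8 9 3
f 9 1 10
f 9 10 3
f 10 1 11
f 10 11 3
f 11 1 12
f 11 12 3
f 12 1 13
f 12 13 3
f 13 1 14
f 13 14 3
f 14 1 15
f 14 15 3
f 15 1 2
f 15 2 3
f 16 27 21
f 16 21 17
f 16 17 23
f 16 23 26
f 16 26 27
f 17 21 25
f 21 27 20
f 27 26 18
f 26 23 22
f 23 17 24
f 19 25 20
f 19 20 18
f 19 18 22
f 19 22 24
f 19 24 25
f 20 25 21
f 18 20 27
f 22 18 26
f 24 22 23
f 25 24 17



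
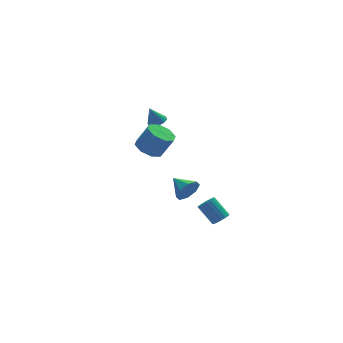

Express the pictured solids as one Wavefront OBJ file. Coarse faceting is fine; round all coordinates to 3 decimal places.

v -1.771 2.169 2.758
v -1.258 2.384 2.954
v -2.209 2.231 3.842
v -1.404 2.614 2.881
v -1.635 2.742 2.78
v -1.897 2.739 2.674
v -2.13 2.605 2.588
v -2.281 2.37 2.541
v -2.315 2.09 2.543
v -2.224 1.828 2.595
v -2.03 1.643 2.684
v -1.776 1.579 2.791
v -1.521 1.65 2.89
v -1.324 1.84 2.959
v -1.228 2.105 2.982
v -1.137 -1.469 -0.957
v -0.644 -1.504 -0.278
v -1.623 -0.291 -0.543
v -0.358 -1.212 -0.774
v -0.529 -1.07 -1.377
v -1.055 -1.162 -1.735
v -1.629 -1.434 -1.636
v -1.915 -1.726 -1.14
v -1.745 -1.868 -0.536
v -1.218 -1.776 -0.179
v -3.536 -1.885 3.258
v -2.765 -1.938 2.838
v -2.092 -2.167 4.101
v -2.864 -2.115 4.522
v -2.912 -1.309 3.03
v -2.239 -1.539 4.294
v -3.424 -1.018 3.356
v -2.751 -1.248 4.62
v -4.002 -1.235 3.625
v -3.329 -1.465 4.888
v -4.308 -1.833 3.679
v -3.635 -2.062 4.942
v -4.161 -2.461 3.486
v -3.488 -2.691 4.75
v -3.649 -2.752 3.16
v -2.976 -2.982 4.424
v -3.071 -2.535 2.892
v -2.398 -2.765 4.155
v 0.982 -1.08 -4.061
v 1.486 -0.779 -3.998
v 0.861 0.042 -2.936
v 0.358 -0.26 -2.999
v 1.368 -0.647 -4.168
v 0.743 0.173 -3.107
v 1.184 -0.59 -4.321
v 0.559 0.23 -3.259
v 0.965 -0.619 -4.428
v 0.341 0.202 -3.366
v 0.749 -0.726 -4.471
v 0.125 0.094 -3.41
v 0.574 -0.895 -4.444
v -0.051 -0.075 -3.383
v 0.469 -1.096 -4.351
v -0.156 -0.276 -3.289
v 0.453 -1.295 -4.207
v -0.172 -0.474 -3.145
v 0.528 -1.456 -4.038
v -0.097 -0.635 -2.976
v 0.682 -1.552 -3.873
v 0.057 -0.732 -2.811
v 0.888 -1.567 -3.74
v 0.263 -0.746 -2.679
v 1.11 -1.497 -3.663
v 0.485 -0.677 -2.602
v 1.31 -1.356 -3.655
v 0.686 -0.535 -2.593
v 1.454 -1.166 -3.717
v 0.829 -0.346 -2.655
v 1.516 -0.962 -3.838
v 0.891 -0.142 -2.776
f 2 1 4
f 2 4 3
f 4 1 5
f 4 5 3
f 5 1 6
f 5 6 3
f 6 1 7
f 6 7 3
f 7 1 8
f 7 8 3
f 8 1 9
f 8 9 3
f 9 1 10
f 9 10 3
f 10 1 11
f 10 11 3
f 11 1 12
f 11 12 3
f 12 1 13
f 12 13 3
f 13 1 14
f 13 14 3
f 14 1 15
f 14 15 3
f 15 1 2
f 15 2 3
f 17 16 19
f 17 19 18
f 19 16 20
f 19 20 18
f 20 16 21
f 20 21 18
f 21 16 22
f 21 22 18
f 22 16 23
f 22 23 18
f 23 16 24
f 23 24 18
f 24 16 25
f 24 25 18
f 25 16 17
f 25 17 18
f 27 26 30
f 27 30 28
f 28 30 31
f 28 31 29
f 30 26 32
f 30 32 31
f 31 32 33
f 31 33 29
f 32 26 34
f 32 34 33
f 33 34 35
f 33 35 29
f 34 26 36
f 34 36 35
f 35 36 37
f 35 37 29
f 36 26 38
f 36 38 37
f 37 38 39
f 37 39 29
f 38 26 40
f 38 40 39
f 39 40 41
f 39 41 29
f 40 26 42
f 40 42 41
f 41 42 43
f 41 43 29
f 42 26 27
f 42 27 43
f 43 27 28
f 43 28 29
f 45 44 48
f 45 48 46
f 46 48 49
f 46 49 47
f 48 44 50
f 48 50 49
f 49 50 51
f 49 51 47
f 50 44 52
f 50 52 51
f 51 52 53
f 51 53 47
f 52 44 54
f 52 54 53
f 53 54 55
f 53 55 47
f 54 44 56
f 54 56 55
f 55 56 57
f 55 57 47
f 56 44 58
f 56 58 57
f 57 58 59
f 57 59 47
f 58 44 60
f 58 60 59
f 59 60 61
f 59 61 47
f 60 44 62
f 60 62 61
f 61 62 63
f 61 63 47
f 62 44 64
f 62 64 63
f 63 64 65
f 63 65 47
f 64 44 66
f 64 66 65
f 65 66 67
f 65 67 47
f 66 44 68
f 66 68 67
f 67 68 69
f 67 69 47
f 68 44 70
f 68 70 69
f 69 70 71
f 69 71 47
f 70 44 72
f 70 72 71
f 71 72 73
f 71 73 47
f 72 44 74
f 72 74 73
f 73 74 75
f 73 75 47
f 74 44 45
f 74 45 75
f 75 45 46
f 75 46 47



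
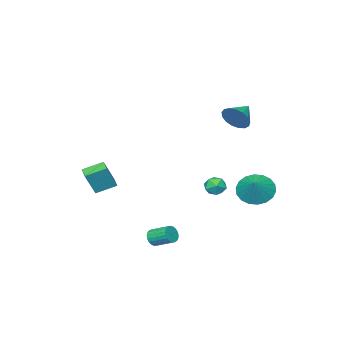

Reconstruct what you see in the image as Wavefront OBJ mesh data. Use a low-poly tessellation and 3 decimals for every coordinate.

v 2.623 1.45 -4.019
v 2.849 1.711 -4.422
v 2.563 2.73 -3.923
v 2.337 2.47 -3.521
v 2.641 1.687 -4.493
v 2.356 2.707 -3.994
v 2.431 1.623 -4.482
v 2.145 2.642 -3.984
v 2.253 1.529 -4.391
v 1.968 2.548 -3.893
v 2.14 1.421 -4.236
v 1.855 2.44 -3.737
v 2.11 1.319 -4.043
v 1.825 2.338 -3.545
v 2.169 1.239 -3.846
v 1.883 2.258 -3.348
v 2.306 1.195 -3.68
v 2.02 2.215 -3.181
v 2.498 1.196 -3.571
v 2.212 2.215 -3.073
v 2.711 1.241 -3.541
v 2.426 2.26 -3.042
v 2.91 1.322 -3.593
v 2.624 2.341 -3.094
v 3.058 1.425 -3.718
v 2.773 2.444 -3.22
v 3.132 1.533 -3.896
v 2.846 2.552 -3.398
v 3.117 1.626 -4.095
v 2.832 2.645 -3.597
v 3.017 1.689 -4.281
v 2.731 2.708 -3.783
v -2.579 3.496 -1.574
v -1.903 3.65 -2.336
v -1.741 4.124 -0.706
v -2.165 4.025 -2.355
v -2.509 4.296 -2.219
v -2.867 4.409 -1.956
v -3.167 4.341 -1.617
v -3.351 4.105 -1.269
v -3.383 3.749 -0.982
v -3.254 3.343 -0.812
v -2.993 2.967 -0.793
v -2.649 2.696 -0.929
v -2.291 2.584 -1.193
v -1.99 2.652 -1.532
v -1.806 2.887 -1.88
v -1.775 3.243 -2.167
v 0.609 3.851 -0.891
v 0.941 3.403 -0.552
v -0.281 3.557 -0.408
v 0.051 3.109 -0.069
v 0.145 3.743 0.05
v 0.695 3.925 -0.249
v -0.035 3.035 -0.711
v 0.515 3.217 -1.01
v 0.543 2.899 -0.441
v 0.654 3.337 0.029
v 0.006 3.623 -0.989
v 0.117 4.061 -0.519
v 0.852 -3.421 -1.908
v 1.513 -3.483 -0.519
v 1.256 -2.726 -2.069
v 1.917 -2.788 -0.68
v 1.783 -4.072 -2.38
v 2.444 -4.134 -0.991
v 2.187 -3.377 -2.541
v 2.848 -3.439 -1.152
v -2.341 2.258 3.14
v -1.997 1.777 3.737
v -3.539 2.022 3.64
v -2.001 2.144 3.9
v -2.083 2.538 3.889
v -2.224 2.867 3.707
v -2.392 3.057 3.395
v -2.548 3.064 3.024
v -2.656 2.886 2.68
v -2.692 2.564 2.442
v -2.648 2.173 2.363
v -2.533 1.8 2.463
v -2.374 1.533 2.717
v -2.208 1.432 3.069
v -2.072 1.52 3.437
f 2 1 5
f 2 5 3
f 3 5 6
f 3 6 4
f 5 1 7
f 5 7 6
f 6 7 8
f 6 8 4
f 7 1 9
f 7 9 8
f 8 9 10
f 8 10 4
f 9 1 11
f 9 11 10
f 10 11 12
f 10 12 4
f 11 1 13
f 11 13 12
f 12 13 14
f 12 14 4
f 13 1 15
f 13 15 14
f 14 15 16
f 14 16 4
f 15 1 17
f 15 17 16
f 16 17 18
f 16 18 4
f 17 1 19
f 17 19 18
f 18 19 20
f 18 20 4
f 19 1 21
f 19 21 20
f 20 21 22
f 20 22 4
f 21 1 23
f 21 23 22
f 22 23 24
f 22 24 4
f 23 1 25
f 23 25 24
f 24 25 26
f 24 26 4
f 25 1 27
f 25 27 26
f 26 27 28
f 26 28 4
f 27 1 29
f 27 29 28
f 28 29 30
f 28 30 4
f 29 1 31
f 29 31 30
f 30 31 32
f 30 32 4
f 31 1 2
f 31 2 32
f 32 2 3
f 32 3 4
f 34 33 36
f 34 36 35
f 36 33 37
f 36 37 35
f 37 33 38
f 37 38 35
f 38 33 39
f 38 39 35
f 39 33 40
f 39 40 35
f 40 33 41
f 40 41 35
f 41 33 42
f 41 42 35
f 42 33 43
f 42 43 35
f 43 33 44
f 43 44 35
f 44 33 45
f 44 45 35
f 45 33 46
f 45 46 35
f 46 33 47
f 46 47 35
f 47 33 48
f 47 48 35
f 48 33 34
f 48 34 35
f 49 60 54
f 49 54 50
f 49 50 56
f 49 56 59
f 49 59 60
f 50 54 58
f 54 60 53
f 60 59 51
f 59 56 55
f 56 50 57
f 52 58 53
f 52 53 51
f 52 51 55
f 52 55 57
f 52 57 58
f 53 58 54
f 51 53 60
f 55 51 59
f 57 55 56
f 58 57 50
f 62 64 61
f 65 62 61
f 61 64 63
f 63 65 61
f 62 68 64
f 66 62 65
f 66 68 62
f 64 68 63
f 67 65 63
f 63 68 67
f 67 66 65
f 68 66 67
f 70 69 72
f 70 72 71
f 72 69 73
f 72 73 71
f 73 69 74
f 73 74 71
f 74 69 75
f 74 75 71
f 75 69 76
f 75 76 71
f 76 69 77
f 76 77 71
f 77 69 78
f 77 78 71
f 78 69 79
f 78 79 71
f 79 69 80
f 79 80 71
f 80 69 81
f 80 81 71
f 81 69 82
f 81 82 71
f 82 69 83
f 82 83 71
f 83 69 70
f 83 70 71



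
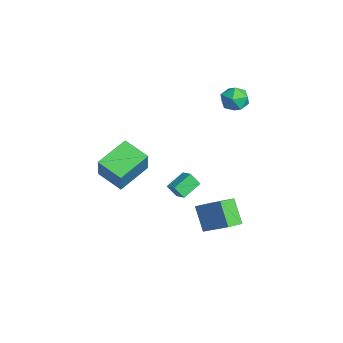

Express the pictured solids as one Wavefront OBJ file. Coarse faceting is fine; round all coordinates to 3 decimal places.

v 0.309 0.308 -2.895
v 1.657 1.472 -1.656
v -0.25 1.241 -3.163
v 1.098 2.405 -1.924
v 1.402 0.555 -4.316
v 2.75 1.719 -3.077
v 0.843 1.488 -4.584
v 2.191 2.652 -3.345
v -3.947 3.652 3.149
v -3.104 4.167 3.171
v -3.276 2.513 4.049
v -2.433 3.028 4.071
v -3.23 3.364 4.549
v -3.645 4.068 3.993
v -2.735 2.612 3.227
v -3.15 3.316 2.671
v -2.355 3.524 3.22
v -2.661 3.989 4.037
v -3.719 2.691 3.183
v -4.025 3.156 4
v 0.415 -5.25 0.762
v 1.43 -5.401 2.467
v -0.695 -3.533 1.575
v 0.32 -3.684 3.28
v 1.62 -4.176 0.14
v 2.635 -4.327 1.845
v 0.51 -2.459 0.953
v 1.525 -2.61 2.658
v 0.955 0.023 -0.292
v 0.77 -0.498 0.468
v 1.73 0.307 0.091
v 1.545 -0.214 0.851
v 1.615 -1.026 -0.851
v 1.43 -1.547 -0.091
v 2.39 -0.742 -0.468
v 2.205 -1.263 0.292
f 2 4 1
f 5 2 1
f 1 4 3
f 3 5 1
f 2 8 4
f 6 2 5
f 6 8 2
f 4 8 3
f 7 5 3
f 3 8 7
f 7 6 5
f 8 6 7
f 9 20 14
f 9 14 10
f 9 10 16
f 9 16 19
f 9 19 20
f 10 14 18
f 14 20 13
f 20 19 11
f 19 16 15
f 16 10 17
f 12 18 13
f 12 13 11
f 12 11 15
f 12 15 17
f 12 17 18
f 13 18 14
f 11 13 20
f 15 11 19
f 17 15 16
f 18 17 10
f 22 24 21
f 25 22 21
f 21 24 23
f 23 25 21
f 22 28 24
f 26 22 25
f 26 28 22
f 24 28 23
f 27 25 23
f 23 28 27
f 27 26 25
f 28 26 27
f 30 32 29
f 33 30 29
f 29 32 31
f 31 33 29
f 30 36 32
f 34 30 33
f 34 36 30
f 32 36 31
f 35 33 31
f 31 36 35
f 35 34 33
f 36 34 35



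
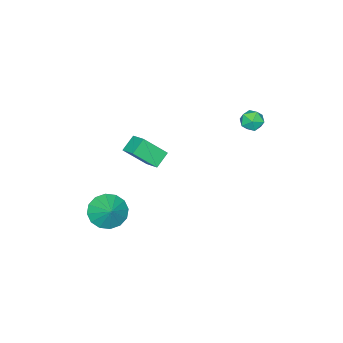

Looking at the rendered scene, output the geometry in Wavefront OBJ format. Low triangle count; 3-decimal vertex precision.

v 3.556 -2.842 -2.074
v 4.002 -2.329 -2.874
v 4.164 -2.078 -1.246
v 3.537 -2.064 -2.778
v 3.078 -2.007 -2.494
v 2.746 -2.174 -2.096
v 2.632 -2.52 -1.693
v 2.766 -2.953 -1.392
v 3.111 -3.355 -1.273
v 3.576 -3.621 -1.369
v 4.035 -3.677 -1.654
v 4.366 -3.51 -2.052
v 4.48 -3.164 -2.455
v 4.347 -2.732 -2.756
v 0.354 -2.929 -0.554
v -0.486 -2.912 0.041
v 0.703 -1.972 -0.089
v -0.137 -1.954 0.506
v 1.177 -3.806 0.634
v 0.337 -3.788 1.229
v 1.526 -2.848 1.099
v 0.686 -2.831 1.694
v -3.373 1.637 2.644
v -2.858 1.43 2.192
v -3.622 0.53 2.868
v -3.107 0.323 2.416
v -2.935 0.64 3.034
v -2.781 1.324 2.895
v -3.699 0.636 2.165
v -3.545 1.32 2.026
v -3.06 0.811 1.896
v -2.588 0.814 2.433
v -3.892 1.146 2.627
v -3.42 1.149 3.164
f 2 1 4
f 2 4 3
f 4 1 5
f 4 5 3
f 5 1 6
f 5 6 3
f 6 1 7
f 6 7 3
f 7 1 8
f 7 8 3
f 8 1 9
f 8 9 3
f 9 1 10
f 9 10 3
f 10 1 11
f 10 11 3
f 11 1 12
f 11 12 3
f 12 1 13
f 12 13 3
f 13 1 14
f 13 14 3
f 14 1 2
f 14 2 3
f 16 18 15
f 19 16 15
f 15 18 17
f 17 19 15
f 16 22 18
f 20 16 19
f 20 22 16
f 18 22 17
f 21 19 17
f 17 22 21
f 21 20 19
f 22 20 21
f 23 34 28
f 23 28 24
f 23 24 30
f 23 30 33
f 23 33 34
f 24 28 32
f 28 34 27
f 34 33 25
f 33 30 29
f 30 24 31
f 26 32 27
f 26 27 25
f 26 25 29
f 26 29 31
f 26 31 32
f 27 32 28
f 25 27 34
f 29 25 33
f 31 29 30
f 32 31 24



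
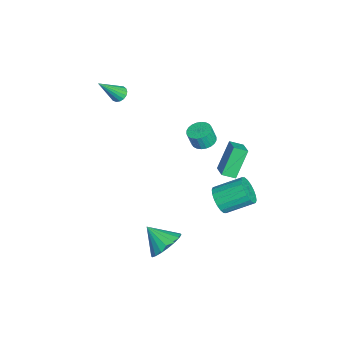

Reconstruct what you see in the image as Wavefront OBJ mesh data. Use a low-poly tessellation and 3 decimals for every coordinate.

v 2.67 2.852 -0.704
v 3.186 3.19 -1.288
v 3.106 4.707 -0.481
v 2.59 4.368 0.104
v 2.843 3.25 -1.435
v 2.763 4.766 -0.627
v 2.465 3.231 -1.436
v 2.385 4.747 -0.629
v 2.128 3.137 -1.293
v 2.048 4.653 -0.486
v 1.898 2.986 -1.033
v 1.818 4.503 -0.225
v 1.821 2.809 -0.708
v 1.741 4.326 0.1
v 1.912 2.64 -0.382
v 1.832 4.157 0.426
v 2.154 2.513 -0.119
v 2.074 4.03 0.688
v 2.497 2.454 0.027
v 2.417 3.97 0.835
v 2.875 2.473 0.029
v 2.795 3.989 0.836
v 3.212 2.567 -0.114
v 3.132 4.083 0.693
v 3.442 2.717 -0.375
v 3.362 4.234 0.433
v 3.519 2.894 -0.7
v 3.439 4.411 0.108
v 3.428 3.063 -1.026
v 3.348 4.58 -0.218
v -3.976 -2.474 2.077
v -3.509 -2.203 2.068
v -3.324 -3.546 3.583
v -3.657 -2.066 2.23
v -3.878 -2.022 2.356
v -4.122 -2.083 2.419
v -4.332 -2.233 2.403
v -4.46 -2.438 2.312
v -4.478 -2.651 2.168
v -4.38 -2.824 2.003
v -4.19 -2.917 1.854
v -3.95 -2.909 1.757
v -3.717 -2.8 1.733
v -3.543 -2.618 1.788
v -3.468 -2.402 1.909
v 3.459 0.102 -3.869
v 3.961 0.54 -3.058
v 2.801 -0.922 -2.911
v 3.561 0.781 -3.075
v 3.141 0.887 -3.249
v 2.784 0.838 -3.546
v 2.56 0.644 -3.908
v 2.515 0.342 -4.262
v 2.657 -0.008 -4.538
v 2.957 -0.335 -4.681
v 3.357 -0.576 -4.664
v 3.777 -0.683 -4.49
v 4.135 -0.634 -4.192
v 4.358 -0.439 -3.831
v 4.403 -0.137 -3.477
v 4.262 0.212 -3.201
v 0.046 4.138 1.471
v 0.061 3.392 1.787
v 1.055 4.345 1.912
v 1.069 3.599 2.228
v 0.851 3.501 -0.068
v 0.865 2.755 0.248
v 1.859 3.708 0.373
v 1.874 2.962 0.689
v -3.582 2.139 -1.7
v -2.974 2.518 -1.631
v -2.91 2.241 -0.652
v -3.518 1.861 -0.72
v -3.166 2.711 -1.564
v -3.103 2.434 -0.585
v -3.423 2.817 -1.518
v -3.359 2.539 -0.538
v -3.703 2.82 -1.499
v -3.64 2.542 -0.519
v -3.965 2.718 -1.511
v -3.901 2.441 -0.531
v -4.168 2.529 -1.551
v -4.105 2.251 -0.572
v -4.282 2.28 -1.614
v -4.219 2.003 -0.635
v -4.29 2.01 -1.69
v -4.227 1.732 -0.711
v -4.19 1.759 -1.768
v -4.126 1.482 -0.789
v -3.997 1.566 -1.835
v -3.934 1.289 -0.856
v -3.741 1.461 -1.882
v -3.677 1.183 -0.902
v -3.46 1.458 -1.901
v -3.397 1.18 -0.921
v -3.199 1.559 -1.889
v -3.135 1.282 -0.909
v -2.995 1.749 -1.848
v -2.932 1.471 -0.869
v -2.881 1.997 -1.785
v -2.818 1.72 -0.806
v -2.873 2.268 -1.709
v -2.81 1.99 -0.73
f 2 1 5
f 2 5 3
f 3 5 6
f 3 6 4
f 5 1 7
f 5 7 6
f 6 7 8
f 6 8 4
f 7 1 9
f 7 9 8
f 8 9 10
f 8 10 4
f 9 1 11
f 9 11 10
f 10 11 12
f 10 12 4
f 11 1 13
f 11 13 12
f 12 13 14
f 12 14 4
f 13 1 15
f 13 15 14
f 14 15 16
f 14 16 4
f 15 1 17
f 15 17 16
f 16 17 18
f 16 18 4
f 17 1 19
f 17 19 18
f 18 19 20
f 18 20 4
f 19 1 21
f 19 21 20
f 20 21 22
f 20 22 4
f 21 1 23
f 21 23 22
f 22 23 24
f 22 24 4
f 23 1 25
f 23 25 24
f 24 25 26
f 24 26 4
f 25 1 27
f 25 27 26
f 26 27 28
f 26 28 4
f 27 1 29
f 27 29 28
f 28 29 30
f 28 30 4
f 29 1 2
f 29 2 30
f 30 2 3
f 30 3 4
f 32 31 34
f 32 34 33
f 34 31 35
f 34 35 33
f 35 31 36
f 35 36 33
f 36 31 37
f 36 37 33
f 37 31 38
f 37 38 33
f 38 31 39
f 38 39 33
f 39 31 40
f 39 40 33
f 40 31 41
f 40 41 33
f 41 31 42
f 41 42 33
f 42 31 43
f 42 43 33
f 43 31 44
f 43 44 33
f 44 31 45
f 44 45 33
f 45 31 32
f 45 32 33
f 47 46 49
f 47 49 48
f 49 46 50
f 49 50 48
f 50 46 51
f 50 51 48
f 51 46 52
f 51 52 48
f 52 46 53
f 52 53 48
f 53 46 54
f 53 54 48
f 54 46 55
f 54 55 48
f 55 46 56
f 55 56 48
f 56 46 57
f 56 57 48
f 57 46 58
f 57 58 48
f 58 46 59
f 58 59 48
f 59 46 60
f 59 60 48
f 60 46 61
f 60 61 48
f 61 46 47
f 61 47 48
f 63 65 62
f 66 63 62
f 62 65 64
f 64 66 62
f 63 69 65
f 67 63 66
f 67 69 63
f 65 69 64
f 68 66 64
f 64 69 68
f 68 67 66
f 69 67 68
f 71 70 74
f 71 74 72
f 72 74 75
f 72 75 73
f 74 70 76
f 74 76 75
f 75 76 77
f 75 77 73
f 76 70 78
f 76 78 77
f 77 78 79
f 77 79 73
f 78 70 80
f 78 80 79
f 79 80 81
f 79 81 73
f 80 70 82
f 80 82 81
f 81 82 83
f 81 83 73
f 82 70 84
f 82 84 83
f 83 84 85
f 83 85 73
f 84 70 86
f 84 86 85
f 85 86 87
f 85 87 73
f 86 70 88
f 86 88 87
f 87 88 89
f 87 89 73
f 88 70 90
f 88 90 89
f 89 90 91
f 89 91 73
f 90 70 92
f 90 92 91
f 91 92 93
f 91 93 73
f 92 70 94
f 92 94 93
f 93 94 95
f 93 95 73
f 94 70 96
f 94 96 95
f 95 96 97
f 95 97 73
f 96 70 98
f 96 98 97
f 97 98 99
f 97 99 73
f 98 70 100
f 98 100 99
f 99 100 101
f 99 101 73
f 100 70 102
f 100 102 101
f 101 102 103
f 101 103 73
f 102 70 71
f 102 71 103
f 103 71 72
f 103 72 73



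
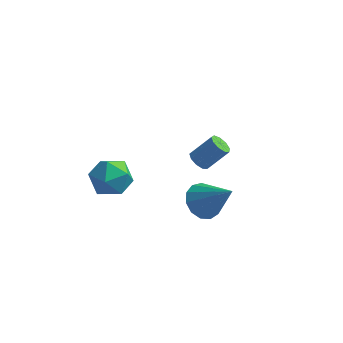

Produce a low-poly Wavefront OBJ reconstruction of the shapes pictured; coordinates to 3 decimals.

v 0.485 1.738 -2.061
v 0.753 1.306 -2.102
v 1.543 1.71 -1.18
v 1.275 2.142 -1.139
v 0.882 1.548 -2.318
v 1.672 1.952 -1.396
v 0.825 1.878 -2.414
v 1.616 2.282 -1.492
v 0.609 2.143 -2.345
v 1.399 2.547 -1.423
v 0.335 2.219 -2.143
v 1.125 2.622 -1.221
v 0.131 2.069 -1.903
v 0.921 2.473 -0.98
v 0.092 1.765 -1.736
v 0.883 2.169 -0.814
v 0.238 1.448 -1.722
v 1.028 1.852 -0.8
v 0.499 1.267 -1.866
v 1.289 1.671 -0.944
v -2.381 -2.939 0.438
v -1.695 -2.307 0.512
v -1.665 -3.833 1.428
v -0.979 -3.201 1.502
v -1.828 -3.011 1.846
v -2.271 -2.459 1.233
v -1.089 -3.681 0.707
v -1.532 -3.129 0.094
v -0.896 -2.766 0.678
v -1.353 -2.352 1.382
v -2.007 -3.788 0.558
v -2.464 -3.374 1.262
v 1.609 -1.953 -0.765
v 2.223 -1.597 -1.196
v 2.811 -2.367 0.605
v 2.036 -1.261 -0.931
v 1.714 -1.144 -0.613
v 1.358 -1.284 -0.343
v 1.082 -1.636 -0.208
v 0.973 -2.089 -0.249
v 1.066 -2.499 -0.455
v 1.332 -2.735 -0.759
v 1.685 -2.723 -1.065
v 2.014 -2.466 -1.276
v 2.214 -2.047 -1.325
f 2 1 5
f 2 5 3
f 3 5 6
f 3 6 4
f 5 1 7
f 5 7 6
f 6 7 8
f 6 8 4
f 7 1 9
f 7 9 8
f 8 9 10
f 8 10 4
f 9 1 11
f 9 11 10
f 10 11 12
f 10 12 4
f 11 1 13
f 11 13 12
f 12 13 14
f 12 14 4
f 13 1 15
f 13 15 14
f 14 15 16
f 14 16 4
f 15 1 17
f 15 17 16
f 16 17 18
f 16 18 4
f 17 1 19
f 17 19 18
f 18 19 20
f 18 20 4
f 19 1 2
f 19 2 20
f 20 2 3
f 20 3 4
f 21 32 26
f 21 26 22
f 21 22 28
f 21 28 31
f 21 31 32
f 22 26 30
f 26 32 25
f 32 31 23
f 31 28 27
f 28 22 29
f 24 30 25
f 24 25 23
f 24 23 27
f 24 27 29
f 24 29 30
f 25 30 26
f 23 25 32
f 27 23 31
f 29 27 28
f 30 29 22
f 34 33 36
f 34 36 35
f 36 33 37
f 36 37 35
f 37 33 38
f 37 38 35
f 38 33 39
f 38 39 35
f 39 33 40
f 39 40 35
f 40 33 41
f 40 41 35
f 41 33 42
f 41 42 35
f 42 33 43
f 42 43 35
f 43 33 44
f 43 44 35
f 44 33 45
f 44 45 35
f 45 33 34
f 45 34 35



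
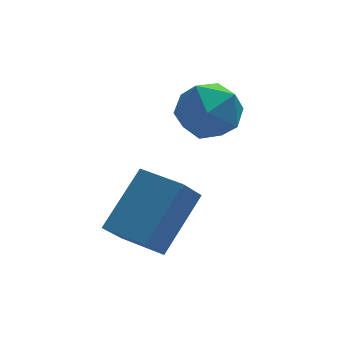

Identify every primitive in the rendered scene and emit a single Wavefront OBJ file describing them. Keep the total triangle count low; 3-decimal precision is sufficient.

v 0.679 1.817 2.362
v 1.254 1.225 1.629
v -0.794 0.895 1.951
v -0.219 0.303 1.218
v -0.03 0.179 2.298
v 0.881 0.749 2.553
v -0.421 1.371 1.027
v 0.49 1.941 1.282
v 0.574 0.949 0.804
v 0.816 0.212 1.59
v -0.356 1.908 1.99
v -0.114 1.171 2.776
v -2.316 -2.468 -0.728
v -1.059 -1.425 0.7
v -3.242 -1.326 -0.747
v -1.984 -0.284 0.681
v -1.716 -1.996 -1.601
v -0.458 -0.954 -0.173
v -2.641 -0.855 -1.62
v -1.384 0.188 -0.192
f 1 12 6
f 1 6 2
f 1 2 8
f 1 8 11
f 1 11 12
f 2 6 10
f 6 12 5
f 12 11 3
f 11 8 7
f 8 2 9
f 4 10 5
f 4 5 3
f 4 3 7
f 4 7 9
f 4 9 10
f 5 10 6
f 3 5 12
f 7 3 11
f 9 7 8
f 10 9 2
f 14 16 13
f 17 14 13
f 13 16 15
f 15 17 13
f 14 20 16
f 18 14 17
f 18 20 14
f 16 20 15
f 19 17 15
f 15 20 19
f 19 18 17
f 20 18 19



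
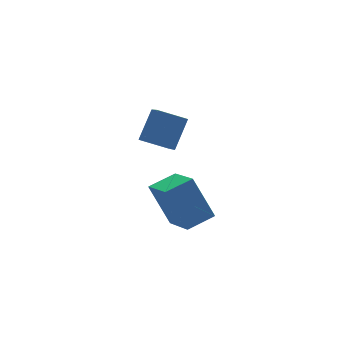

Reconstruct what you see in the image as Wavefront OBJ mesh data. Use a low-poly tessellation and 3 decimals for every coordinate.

v 1.388 3.401 0.371
v 2.115 3.925 1.271
v 1.627 4.306 -0.348
v 2.353 4.83 0.552
v 2.247 2.87 -0.012
v 2.973 3.394 0.888
v 2.485 3.775 -0.731
v 3.212 4.299 0.169
v 1.03 -0.518 -0.845
v 0.673 0.311 0.465
v 1.104 0.867 -1.701
v 0.747 1.696 -0.392
v 2.013 -0.436 -0.628
v 1.656 0.393 0.681
v 2.087 0.949 -1.485
v 1.73 1.778 -0.175
f 2 4 1
f 5 2 1
f 1 4 3
f 3 5 1
f 2 8 4
f 6 2 5
f 6 8 2
f 4 8 3
f 7 5 3
f 3 8 7
f 7 6 5
f 8 6 7
f 10 12 9
f 13 10 9
f 9 12 11
f 11 13 9
f 10 16 12
f 14 10 13
f 14 16 10
f 12 16 11
f 15 13 11
f 11 16 15
f 15 14 13
f 16 14 15



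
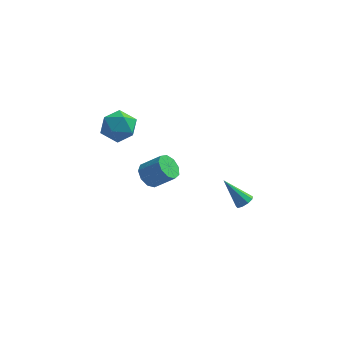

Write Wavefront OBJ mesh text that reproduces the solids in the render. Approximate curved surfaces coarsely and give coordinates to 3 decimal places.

v -4.439 2.334 2.605
v -3.456 2.706 2.344
v -3.744 0.774 2.996
v -2.761 1.146 2.735
v -3.265 1.519 3.618
v -3.694 2.483 3.377
v -3.506 0.997 1.963
v -3.935 1.961 1.722
v -2.879 1.88 1.948
v -2.73 2.203 2.971
v -4.47 1.277 2.369
v -4.321 1.6 3.392
v 3.68 -2.896 1.483
v 4.066 -2.96 1.825
v 2.58 -2.624 2.777
v 4.042 -2.618 1.733
v 3.848 -2.405 1.523
v 3.576 -2.422 1.295
v 3.352 -2.661 1.155
v 3.282 -3.009 1.168
v 3.398 -3.305 1.329
v 3.646 -3.409 1.562
v 3.91 -3.273 1.758
v -1.751 0.306 0.104
v -1.359 -0.185 -0.39
v -0.276 -0.257 0.541
v -0.669 0.234 1.036
v -1.229 0.336 -0.501
v -0.146 0.263 0.43
v -1.344 0.842 -0.328
v -0.261 0.769 0.603
v -1.649 1.098 0.047
v -0.566 1.025 0.978
v -2.003 0.983 0.449
v -0.92 0.911 1.38
v -2.238 0.552 0.69
v -1.155 0.479 1.621
v -2.246 0.006 0.657
v -1.163 -0.067 1.588
v -2.023 -0.4 0.365
v -0.94 -0.472 1.296
v -1.672 -0.475 -0.049
v -0.589 -0.547 0.883
f 1 12 6
f 1 6 2
f 1 2 8
f 1 8 11
f 1 11 12
f 2 6 10
f 6 12 5
f 12 11 3
f 11 8 7
f 8 2 9
f 4 10 5
f 4 5 3
f 4 3 7
f 4 7 9
f 4 9 10
f 5 10 6
f 3 5 12
f 7 3 11
f 9 7 8
f 10 9 2
f 14 13 16
f 14 16 15
f 16 13 17
f 16 17 15
f 17 13 18
f 17 18 15
f 18 13 19
f 18 19 15
f 19 13 20
f 19 20 15
f 20 13 21
f 20 21 15
f 21 13 22
f 21 22 15
f 22 13 23
f 22 23 15
f 23 13 14
f 23 14 15
f 25 24 28
f 25 28 26
f 26 28 29
f 26 29 27
f 28 24 30
f 28 30 29
f 29 30 31
f 29 31 27
f 30 24 32
f 30 32 31
f 31 32 33
f 31 33 27
f 32 24 34
f 32 34 33
f 33 34 35
f 33 35 27
f 34 24 36
f 34 36 35
f 35 36 37
f 35 37 27
f 36 24 38
f 36 38 37
f 37 38 39
f 37 39 27
f 38 24 40
f 38 40 39
f 39 40 41
f 39 41 27
f 40 24 42
f 40 42 41
f 41 42 43
f 41 43 27
f 42 24 25
f 42 25 43
f 43 25 26
f 43 26 27

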